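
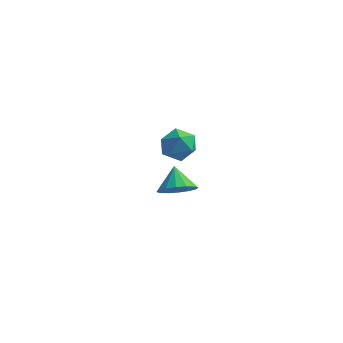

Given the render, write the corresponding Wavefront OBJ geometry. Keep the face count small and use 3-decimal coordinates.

v -0.674 0.207 2.451
v -0.223 0.214 3.173
v 0.243 -0.654 1.887
v 0.694 -0.647 2.609
v -0.069 -1.024 2.587
v -0.636 -0.492 2.936
v 0.656 0.052 2.124
v 0.089 0.584 2.473
v 0.599 0.118 2.971
v 0.151 -0.547 3.258
v -0.131 0.107 1.802
v -0.579 -0.558 2.089
v -0.888 2.993 -3.068
v -0.025 3.259 -2.949
v -1.272 3.867 -2.232
v -0.187 3.525 -3.302
v -0.537 3.649 -3.593
v -0.981 3.597 -3.743
v -1.399 3.383 -3.712
v -1.681 3.065 -3.508
v -1.75 2.727 -3.187
v -1.588 2.461 -2.834
v -1.238 2.337 -2.544
v -0.794 2.389 -2.394
v -0.376 2.603 -2.425
v -0.094 2.921 -2.628
f 1 12 6
f 1 6 2
f 1 2 8
f 1 8 11
f 1 11 12
f 2 6 10
f 6 12 5
f 12 11 3
f 11 8 7
f 8 2 9
f 4 10 5
f 4 5 3
f 4 3 7
f 4 7 9
f 4 9 10
f 5 10 6
f 3 5 12
f 7 3 11
f 9 7 8
f 10 9 2
f 14 13 16
f 14 16 15
f 16 13 17
f 16 17 15
f 17 13 18
f 17 18 15
f 18 13 19
f 18 19 15
f 19 13 20
f 19 20 15
f 20 13 21
f 20 21 15
f 21 13 22
f 21 22 15
f 22 13 23
f 22 23 15
f 23 13 24
f 23 24 15
f 24 13 25
f 24 25 15
f 25 13 26
f 25 26 15
f 26 13 14
f 26 14 15



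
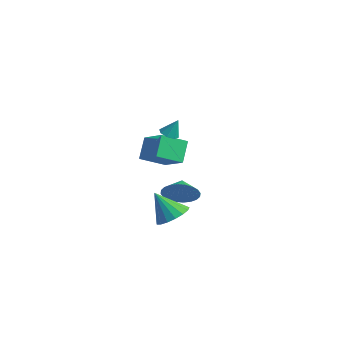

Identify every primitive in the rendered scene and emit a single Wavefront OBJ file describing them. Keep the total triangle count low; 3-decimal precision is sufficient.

v 0.33 -2.469 -2.569
v 1.185 -2.498 -2.05
v -0.57 -2.951 -1.111
v 1.033 -2.048 -1.995
v 0.72 -1.694 -2.072
v 0.318 -1.517 -2.262
v -0.082 -1.559 -2.523
v -0.387 -1.809 -2.794
v -0.527 -2.21 -3.013
v -0.472 -2.671 -3.131
v -0.232 -3.085 -3.12
v 0.136 -3.358 -2.983
v 0.549 -3.428 -2.751
v 0.912 -3.277 -2.477
v 1.141 -2.942 -2.224
v -2.943 0.703 -3.597
v -2.213 0.941 -2.837
v -3.637 1.377 -3.143
v -2.124 1.231 -3.13
v -2.16 1.44 -3.494
v -2.314 1.537 -3.874
v -2.565 1.507 -4.212
v -2.872 1.354 -4.456
v -3.191 1.103 -4.57
v -3.471 0.79 -4.535
v -3.672 0.464 -4.358
v -3.761 0.175 -4.065
v -3.725 -0.034 -3.701
v -3.571 -0.131 -3.321
v -3.32 -0.101 -2.983
v -3.013 0.051 -2.739
v -2.694 0.303 -2.625
v -2.414 0.615 -2.66
v -0.207 -2.28 3.158
v 0.185 -1.974 2.924
v 0.087 -1.92 4.122
v -0.181 -1.768 2.959
v -0.562 -1.862 3.11
v -0.735 -2.201 3.29
v -0.599 -2.586 3.392
v -0.234 -2.792 3.358
v 0.147 -2.698 3.206
v 0.321 -2.359 3.026
v -2.285 -2.23 1.974
v -0.7 -2.358 2.88
v -1.782 -0.927 1.279
v -0.197 -1.056 2.185
v -1.743 -3.004 0.915
v -0.158 -3.133 1.821
v -1.24 -1.702 0.22
v 0.345 -1.83 1.126
f 2 1 4
f 2 4 3
f 4 1 5
f 4 5 3
f 5 1 6
f 5 6 3
f 6 1 7
f 6 7 3
f 7 1 8
f 7 8 3
f 8 1 9
f 8 9 3
f 9 1 10
f 9 10 3
f 10 1 11
f 10 11 3
f 11 1 12
f 11 12 3
f 12 1 13
f 12 13 3
f 13 1 14
f 13 14 3
f 14 1 15
f 14 15 3
f 15 1 2
f 15 2 3
f 17 16 19
f 17 19 18
f 19 16 20
f 19 20 18
f 20 16 21
f 20 21 18
f 21 16 22
f 21 22 18
f 22 16 23
f 22 23 18
f 23 16 24
f 23 24 18
f 24 16 25
f 24 25 18
f 25 16 26
f 25 26 18
f 26 16 27
f 26 27 18
f 27 16 28
f 27 28 18
f 28 16 29
f 28 29 18
f 29 16 30
f 29 30 18
f 30 16 31
f 30 31 18
f 31 16 32
f 31 32 18
f 32 16 33
f 32 33 18
f 33 16 17
f 33 17 18
f 35 34 37
f 35 37 36
f 37 34 38
f 37 38 36
f 38 34 39
f 38 39 36
f 39 34 40
f 39 40 36
f 40 34 41
f 40 41 36
f 41 34 42
f 41 42 36
f 42 34 43
f 42 43 36
f 43 34 35
f 43 35 36
f 45 47 44
f 48 45 44
f 44 47 46
f 46 48 44
f 45 51 47
f 49 45 48
f 49 51 45
f 47 51 46
f 50 48 46
f 46 51 50
f 50 49 48
f 51 49 50



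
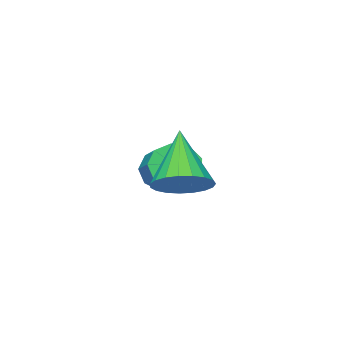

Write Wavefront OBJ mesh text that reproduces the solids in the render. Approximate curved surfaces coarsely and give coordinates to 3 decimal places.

v -2.633 -2.962 -2.391
v -2.297 -2.795 -3.006
v -1.791 -1.891 -2.484
v -2.127 -2.058 -1.869
v -2.732 -2.564 -2.983
v -2.226 -1.661 -2.461
v -3.12 -2.52 -2.684
v -2.614 -1.616 -2.161
v -3.281 -2.682 -2.247
v -2.775 -1.779 -1.725
v -3.138 -2.976 -1.878
v -2.632 -2.072 -1.356
v -2.759 -3.262 -1.749
v -2.253 -2.359 -1.227
v -2.321 -3.409 -1.92
v -1.815 -2.505 -1.398
v -2.029 -3.346 -2.312
v -1.523 -2.442 -1.79
v -2.02 -3.103 -2.741
v -1.514 -2.2 -2.219
v -0.418 0.019 -1.546
v 0.055 0.388 -1.047
v -1.162 -0.879 -0.174
v -0.201 0.586 -1.056
v -0.495 0.687 -1.15
v -0.776 0.672 -1.312
v -0.994 0.544 -1.514
v -1.113 0.325 -1.722
v -1.112 0.054 -1.9
v -0.991 -0.224 -2.016
v -0.771 -0.46 -2.05
v -0.49 -0.612 -1.998
v -0.196 -0.656 -1.867
v 0.059 -0.583 -1.681
v 0.232 -0.406 -1.471
v 0.292 -0.155 -1.274
v 0.23 0.126 -1.124
f 2 1 5
f 2 5 3
f 3 5 6
f 3 6 4
f 5 1 7
f 5 7 6
f 6 7 8
f 6 8 4
f 7 1 9
f 7 9 8
f 8 9 10
f 8 10 4
f 9 1 11
f 9 11 10
f 10 11 12
f 10 12 4
f 11 1 13
f 11 13 12
f 12 13 14
f 12 14 4
f 13 1 15
f 13 15 14
f 14 15 16
f 14 16 4
f 15 1 17
f 15 17 16
f 16 17 18
f 16 18 4
f 17 1 19
f 17 19 18
f 18 19 20
f 18 20 4
f 19 1 2
f 19 2 20
f 20 2 3
f 20 3 4
f 22 21 24
f 22 24 23
f 24 21 25
f 24 25 23
f 25 21 26
f 25 26 23
f 26 21 27
f 26 27 23
f 27 21 28
f 27 28 23
f 28 21 29
f 28 29 23
f 29 21 30
f 29 30 23
f 30 21 31
f 30 31 23
f 31 21 32
f 31 32 23
f 32 21 33
f 32 33 23
f 33 21 34
f 33 34 23
f 34 21 35
f 34 35 23
f 35 21 36
f 35 36 23
f 36 21 37
f 36 37 23
f 37 21 22
f 37 22 23



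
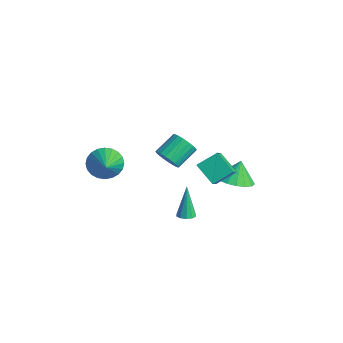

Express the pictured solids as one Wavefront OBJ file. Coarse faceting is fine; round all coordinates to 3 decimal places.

v -2.528 -3.576 1.344
v -1.954 -3.426 0.527
v -0.812 -4.304 2.416
v -1.921 -3.078 0.709
v -1.98 -2.806 0.988
v -2.122 -2.652 1.322
v -2.326 -2.638 1.658
v -2.561 -2.767 1.947
v -2.791 -3.019 2.144
v -2.981 -3.356 2.22
v -3.102 -3.726 2.162
v -3.136 -4.074 1.979
v -3.077 -4.346 1.7
v -2.934 -4.501 1.367
v -2.73 -4.515 1.03
v -2.495 -4.386 0.741
v -2.265 -4.134 0.544
v -2.075 -3.797 0.469
v 1.911 -1.076 -0.613
v 2.41 -0.978 -0.504
v 1.449 -0.804 1.273
v 2.269 -0.699 -0.579
v 1.99 -0.564 -0.667
v 1.682 -0.625 -0.734
v 1.461 -0.857 -0.754
v 1.412 -1.173 -0.721
v 1.554 -1.452 -0.646
v 1.832 -1.587 -0.559
v 2.14 -1.526 -0.492
v 2.361 -1.294 -0.471
v -3.696 0.651 -0.598
v -2.935 0.925 -0.732
v -3.243 2.182 0.083
v -4.004 1.909 0.218
v -3.122 1.062 -1.014
v -3.429 2.319 -0.199
v -3.422 1.118 -1.214
v -3.73 2.375 -0.398
v -3.777 1.081 -1.291
v -4.084 2.339 -0.476
v -4.116 0.959 -1.231
v -4.423 2.217 -0.416
v -4.371 0.777 -1.046
v -4.679 2.034 -0.23
v -4.493 0.569 -0.772
v -4.801 1.827 0.044
v -4.457 0.378 -0.463
v -4.765 1.635 0.352
v -4.271 0.241 -0.181
v -4.578 1.498 0.634
v -3.97 0.185 0.018
v -4.278 1.442 0.834
v -3.616 0.221 0.096
v -3.923 1.479 0.911
v -3.277 0.343 0.036
v -3.584 1.601 0.851
v -3.021 0.526 -0.15
v -3.329 1.783 0.666
v -2.899 0.733 -0.424
v -3.207 1.991 0.392
v 1.159 -0.102 2.525
v 1.371 0.982 3.247
v 0.483 0.474 1.859
v 0.695 1.558 2.581
v 2.285 0.242 1.679
v 2.497 1.326 2.401
v 1.609 0.818 1.013
v 1.821 1.902 1.735
v -0.841 3.309 -1.276
v 0.224 3.331 -1.101
v -1.059 3.771 -0.004
v 0.12 3.801 -1.29
v -0.205 4.158 -1.476
v -0.675 4.32 -1.615
v -1.184 4.251 -1.677
v -1.614 3.966 -1.647
v -1.867 3.53 -1.532
v -1.885 3.044 -1.358
v -1.664 2.618 -1.165
v -1.255 2.35 -0.997
v -0.751 2.302 -0.894
v -0.267 2.485 -0.877
v 0.085 2.856 -0.952
f 2 1 4
f 2 4 3
f 4 1 5
f 4 5 3
f 5 1 6
f 5 6 3
f 6 1 7
f 6 7 3
f 7 1 8
f 7 8 3
f 8 1 9
f 8 9 3
f 9 1 10
f 9 10 3
f 10 1 11
f 10 11 3
f 11 1 12
f 11 12 3
f 12 1 13
f 12 13 3
f 13 1 14
f 13 14 3
f 14 1 15
f 14 15 3
f 15 1 16
f 15 16 3
f 16 1 17
f 16 17 3
f 17 1 18
f 17 18 3
f 18 1 2
f 18 2 3
f 20 19 22
f 20 22 21
f 22 19 23
f 22 23 21
f 23 19 24
f 23 24 21
f 24 19 25
f 24 25 21
f 25 19 26
f 25 26 21
f 26 19 27
f 26 27 21
f 27 19 28
f 27 28 21
f 28 19 29
f 28 29 21
f 29 19 30
f 29 30 21
f 30 19 20
f 30 20 21
f 32 31 35
f 32 35 33
f 33 35 36
f 33 36 34
f 35 31 37
f 35 37 36
f 36 37 38
f 36 38 34
f 37 31 39
f 37 39 38
f 38 39 40
f 38 40 34
f 39 31 41
f 39 41 40
f 40 41 42
f 40 42 34
f 41 31 43
f 41 43 42
f 42 43 44
f 42 44 34
f 43 31 45
f 43 45 44
f 44 45 46
f 44 46 34
f 45 31 47
f 45 47 46
f 46 47 48
f 46 48 34
f 47 31 49
f 47 49 48
f 48 49 50
f 48 50 34
f 49 31 51
f 49 51 50
f 50 51 52
f 50 52 34
f 51 31 53
f 51 53 52
f 52 53 54
f 52 54 34
f 53 31 55
f 53 55 54
f 54 55 56
f 54 56 34
f 55 31 57
f 55 57 56
f 56 57 58
f 56 58 34
f 57 31 59
f 57 59 58
f 58 59 60
f 58 60 34
f 59 31 32
f 59 32 60
f 60 32 33
f 60 33 34
f 62 64 61
f 65 62 61
f 61 64 63
f 63 65 61
f 62 68 64
f 66 62 65
f 66 68 62
f 64 68 63
f 67 65 63
f 63 68 67
f 67 66 65
f 68 66 67
f 70 69 72
f 70 72 71
f 72 69 73
f 72 73 71
f 73 69 74
f 73 74 71
f 74 69 75
f 74 75 71
f 75 69 76
f 75 76 71
f 76 69 77
f 76 77 71
f 77 69 78
f 77 78 71
f 78 69 79
f 78 79 71
f 79 69 80
f 79 80 71
f 80 69 81
f 80 81 71
f 81 69 82
f 81 82 71
f 82 69 83
f 82 83 71
f 83 69 70
f 83 70 71



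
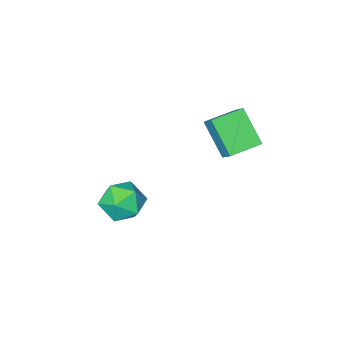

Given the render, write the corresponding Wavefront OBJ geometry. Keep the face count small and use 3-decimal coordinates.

v 1.991 -0.343 -2.656
v 2.582 -0.711 -2.223
v 1.518 -1.529 -3.017
v 2.109 -1.897 -2.584
v 1.51 -1.492 -2.198
v 1.802 -0.759 -1.975
v 2.298 -1.481 -3.265
v 2.59 -0.748 -3.042
v 2.772 -1.414 -2.599
v 2.285 -1.42 -1.939
v 1.815 -0.82 -3.301
v 1.328 -0.826 -2.641
v -1.236 0.173 1.194
v -1.088 0.775 1.79
v -1.246 1.152 0.208
v -1.098 1.754 0.804
v -0.162 0.046 1.056
v -0.014 0.648 1.652
v -0.172 1.025 0.07
v -0.024 1.627 0.666
f 1 12 6
f 1 6 2
f 1 2 8
f 1 8 11
f 1 11 12
f 2 6 10
f 6 12 5
f 12 11 3
f 11 8 7
f 8 2 9
f 4 10 5
f 4 5 3
f 4 3 7
f 4 7 9
f 4 9 10
f 5 10 6
f 3 5 12
f 7 3 11
f 9 7 8
f 10 9 2
f 14 16 13
f 17 14 13
f 13 16 15
f 15 17 13
f 14 20 16
f 18 14 17
f 18 20 14
f 16 20 15
f 19 17 15
f 15 20 19
f 19 18 17
f 20 18 19



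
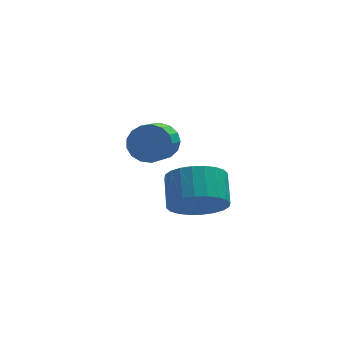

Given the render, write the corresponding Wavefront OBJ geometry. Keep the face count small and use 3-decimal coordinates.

v -1.416 -0.342 -1.444
v -0.902 -0.86 -0.746
v -0.729 0.184 -0.098
v -1.244 0.702 -0.796
v -0.613 -0.755 -0.992
v -0.44 0.289 -0.345
v -0.446 -0.587 -1.307
v -0.273 0.456 -0.66
v -0.427 -0.382 -1.643
v -0.254 0.662 -0.996
v -0.559 -0.171 -1.949
v -0.386 0.873 -1.301
v -0.821 0.015 -2.177
v -0.648 1.058 -1.53
v -1.174 0.146 -2.294
v -1.001 1.189 -1.647
v -1.563 0.202 -2.282
v -1.391 1.246 -1.635
v -1.931 0.176 -2.142
v -1.758 1.22 -1.494
v -2.22 0.071 -1.895
v -2.047 1.115 -1.248
v -2.387 -0.096 -1.58
v -2.214 0.947 -0.933
v -2.406 -0.302 -1.244
v -2.233 0.742 -0.597
v -2.274 -0.513 -0.939
v -2.101 0.531 -0.291
v -2.012 -0.698 -0.71
v -1.839 0.345 -0.063
v -1.659 -0.829 -0.593
v -1.486 0.214 0.054
v -1.269 -0.886 -0.605
v -1.097 0.158 0.042
v -1.743 4.058 -1.408
v -1.03 3.776 -1.336
v -1.584 2.58 -0.521
v -2.297 2.862 -0.592
v -1.068 3.995 -1.042
v -1.622 2.799 -0.226
v -1.261 4.228 -0.832
v -1.815 3.032 -0.016
v -1.565 4.422 -0.753
v -2.119 3.226 0.063
v -1.909 4.533 -0.825
v -2.463 3.337 -0.009
v -2.215 4.535 -1.03
v -2.769 3.338 -0.214
v -2.413 4.427 -1.321
v -2.967 3.231 -0.506
v -2.458 4.235 -1.633
v -3.012 3.039 -0.817
v -2.338 4.003 -1.893
v -2.892 2.807 -1.077
v -2.083 3.783 -2.042
v -2.637 2.587 -1.226
v -1.749 3.626 -2.045
v -2.303 2.43 -1.23
v -1.414 3.568 -1.903
v -1.968 2.372 -1.087
v -1.155 3.622 -1.647
v -1.709 2.426 -0.831
f 2 1 5
f 2 5 3
f 3 5 6
f 3 6 4
f 5 1 7
f 5 7 6
f 6 7 8
f 6 8 4
f 7 1 9
f 7 9 8
f 8 9 10
f 8 10 4
f 9 1 11
f 9 11 10
f 10 11 12
f 10 12 4
f 11 1 13
f 11 13 12
f 12 13 14
f 12 14 4
f 13 1 15
f 13 15 14
f 14 15 16
f 14 16 4
f 15 1 17
f 15 17 16
f 16 17 18
f 16 18 4
f 17 1 19
f 17 19 18
f 18 19 20
f 18 20 4
f 19 1 21
f 19 21 20
f 20 21 22
f 20 22 4
f 21 1 23
f 21 23 22
f 22 23 24
f 22 24 4
f 23 1 25
f 23 25 24
f 24 25 26
f 24 26 4
f 25 1 27
f 25 27 26
f 26 27 28
f 26 28 4
f 27 1 29
f 27 29 28
f 28 29 30
f 28 30 4
f 29 1 31
f 29 31 30
f 30 31 32
f 30 32 4
f 31 1 33
f 31 33 32
f 32 33 34
f 32 34 4
f 33 1 2
f 33 2 34
f 34 2 3
f 34 3 4
f 36 35 39
f 36 39 37
f 37 39 40
f 37 40 38
f 39 35 41
f 39 41 40
f 40 41 42
f 40 42 38
f 41 35 43
f 41 43 42
f 42 43 44
f 42 44 38
f 43 35 45
f 43 45 44
f 44 45 46
f 44 46 38
f 45 35 47
f 45 47 46
f 46 47 48
f 46 48 38
f 47 35 49
f 47 49 48
f 48 49 50
f 48 50 38
f 49 35 51
f 49 51 50
f 50 51 52
f 50 52 38
f 51 35 53
f 51 53 52
f 52 53 54
f 52 54 38
f 53 35 55
f 53 55 54
f 54 55 56
f 54 56 38
f 55 35 57
f 55 57 56
f 56 57 58
f 56 58 38
f 57 35 59
f 57 59 58
f 58 59 60
f 58 60 38
f 59 35 61
f 59 61 60
f 60 61 62
f 60 62 38
f 61 35 36
f 61 36 62
f 62 36 37
f 62 37 38



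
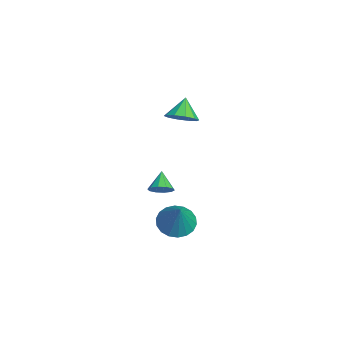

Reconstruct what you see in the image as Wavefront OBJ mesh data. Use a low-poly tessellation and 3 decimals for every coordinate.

v 3.352 -0.931 0.128
v 4.129 -1.426 -0.376
v 4.508 -0.909 1.892
v 4.229 -0.975 -0.447
v 4.156 -0.516 -0.405
v 3.923 -0.138 -0.257
v 3.577 0.082 -0.033
v 3.187 0.102 0.223
v 2.829 -0.083 0.46
v 2.574 -0.436 0.631
v 2.474 -0.887 0.702
v 2.548 -1.346 0.66
v 2.78 -1.724 0.512
v 3.126 -1.944 0.288
v 3.517 -1.963 0.032
v 3.875 -1.779 -0.205
v 1.73 -1.491 1.46
v 2.127 -1.702 1.996
v 0.79 -1.329 2.22
v 2.171 -1.273 1.958
v 2.046 -0.928 1.729
v 1.8 -0.798 1.398
v 1.528 -0.933 1.09
v 1.333 -1.281 0.923
v 1.289 -1.71 0.962
v 1.414 -2.055 1.19
v 1.66 -2.185 1.522
v 1.932 -2.05 1.83
v -3.356 0.292 3.43
v -2.704 0.913 3.763
v -4.224 0.648 4.47
v -3.049 1.201 3.376
v -3.512 1.141 3.01
v -3.916 0.758 2.804
v -4.105 0.197 2.838
v -4.009 -0.328 3.097
v -3.663 -0.616 3.484
v -3.2 -0.556 3.85
v -2.797 -0.173 4.056
v -2.607 0.388 4.023
f 2 1 4
f 2 4 3
f 4 1 5
f 4 5 3
f 5 1 6
f 5 6 3
f 6 1 7
f 6 7 3
f 7 1 8
f 7 8 3
f 8 1 9
f 8 9 3
f 9 1 10
f 9 10 3
f 10 1 11
f 10 11 3
f 11 1 12
f 11 12 3
f 12 1 13
f 12 13 3
f 13 1 14
f 13 14 3
f 14 1 15
f 14 15 3
f 15 1 16
f 15 16 3
f 16 1 2
f 16 2 3
f 18 17 20
f 18 20 19
f 20 17 21
f 20 21 19
f 21 17 22
f 21 22 19
f 22 17 23
f 22 23 19
f 23 17 24
f 23 24 19
f 24 17 25
f 24 25 19
f 25 17 26
f 25 26 19
f 26 17 27
f 26 27 19
f 27 17 28
f 27 28 19
f 28 17 18
f 28 18 19
f 30 29 32
f 30 32 31
f 32 29 33
f 32 33 31
f 33 29 34
f 33 34 31
f 34 29 35
f 34 35 31
f 35 29 36
f 35 36 31
f 36 29 37
f 36 37 31
f 37 29 38
f 37 38 31
f 38 29 39
f 38 39 31
f 39 29 40
f 39 40 31
f 40 29 30
f 40 30 31



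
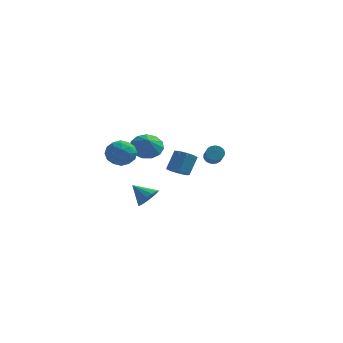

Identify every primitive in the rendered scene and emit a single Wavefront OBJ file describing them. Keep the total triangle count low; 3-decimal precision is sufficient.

v -2.519 -1.873 1.233
v -1.663 -1.929 0.833
v -2.137 -2.991 2.207
v -1.281 -3.047 1.807
v -1.517 -2.284 2.315
v -1.753 -1.593 1.713
v -2.047 -3.327 1.327
v -2.283 -2.636 0.725
v -1.371 -2.827 0.891
v -1.044 -2.183 1.502
v -2.756 -2.737 1.538
v -2.429 -2.093 2.149
v -2.125 -1.803 0.947
v -1.675 -3.117 2.093
v -1.814 -2.669 2.391
v -1.311 -2.702 2.156
v -2.178 -1.606 1.465
v -1.675 -1.638 1.23
v -1.589 -1.847 2.101
v -2.125 -3.282 1.81
v -1.622 -3.314 1.575
v -2.489 -2.218 0.884
v -1.986 -2.251 0.649
v -2.211 -3.073 0.939
v -1.45 -2.364 0.747
v -1.225 -3.021 1.319
v -1.675 -3.185 1.037
v -1.814 -2.779 0.683
v -1.258 -1.985 1.106
v -1.033 -2.642 1.678
v -1.172 -2.194 1.977
v -1.311 -1.788 1.623
v -1.086 -2.513 1.14
v -2.767 -2.278 1.362
v -2.542 -2.935 1.934
v -2.489 -3.132 1.417
v -2.628 -2.726 1.063
v -2.575 -1.899 1.721
v -2.35 -2.556 2.293
v -1.986 -2.141 2.357
v -2.125 -1.735 2.003
v -2.714 -2.407 1.9
v -1.923 3.964 -0.592
v -1.473 3.334 -1.256
v -1.697 3.256 0.232
v -1.063 3.687 -1.065
v -0.925 4.129 -0.724
v -1.104 4.518 -0.341
v -1.544 4.731 -0.038
v -2.103 4.701 0.089
v -2.606 4.436 0
v -2.891 4.022 -0.277
v -2.87 3.589 -0.655
v -2.547 3.275 -1.012
v -2.027 3.18 -1.237
v 3.464 -3.546 2.174
v 3.818 -3.244 2.406
v 4.111 -4.093 3.059
v 3.756 -4.394 2.826
v 3.629 -3.21 2.535
v 3.921 -4.059 3.188
v 3.407 -3.243 2.593
v 3.7 -4.092 3.245
v 3.196 -3.335 2.567
v 3.489 -4.184 3.22
v 3.038 -3.47 2.463
v 3.331 -4.318 3.116
v 2.965 -3.619 2.302
v 3.258 -4.467 2.955
v 2.99 -3.754 2.116
v 3.283 -4.602 2.769
v 3.109 -3.847 1.941
v 3.402 -4.696 2.594
v 3.299 -3.881 1.812
v 3.591 -4.73 2.465
v 3.52 -3.848 1.755
v 3.813 -4.697 2.407
v 3.731 -3.756 1.78
v 4.024 -4.605 2.433
v 3.889 -3.622 1.884
v 4.182 -4.47 2.537
v 3.962 -3.473 2.045
v 4.255 -4.321 2.698
v 3.937 -3.338 2.231
v 4.23 -4.186 2.884
v -1.076 0.688 -3.326
v -0.656 1.322 -3.047
v -2.104 1.012 -2.514
v -0.869 1.47 -3.376
v -1.138 1.408 -3.692
v -1.39 1.154 -3.91
v -1.558 0.774 -3.971
v -1.596 0.372 -3.86
v -1.495 0.054 -3.605
v -1.282 -0.093 -3.276
v -1.013 -0.032 -2.96
v -0.761 0.223 -2.743
v -0.593 0.602 -2.681
v -0.555 1.005 -2.792
v 0.887 -0.539 -0.5
v 1.342 -0.169 -0.882
v 1.648 0.589 0.218
v 1.193 0.219 0.6
v 0.909 0.034 -0.901
v 1.215 0.792 0.199
v 0.465 -0.031 -0.732
v 0.772 0.727 0.367
v 0.219 -0.334 -0.455
v 0.525 0.424 0.644
v 0.285 -0.733 -0.199
v 0.592 0.025 0.901
v 0.633 -1.041 -0.083
v 0.939 -0.283 1.016
v 1.1 -1.114 -0.163
v 1.406 -0.357 0.937
v 1.467 -0.918 -0.4
v 1.773 -0.161 0.7
v 1.562 -0.545 -0.684
v 1.869 0.213 0.416
f 1 38 17
f 38 12 41
f 17 41 6
f 38 41 17
f 1 17 13
f 17 6 18
f 13 18 2
f 17 18 13
f 1 13 22
f 13 2 23
f 22 23 8
f 13 23 22
f 1 22 34
f 22 8 37
f 34 37 11
f 22 37 34
f 1 34 38
f 34 11 42
f 38 42 12
f 34 42 38
f 2 18 29
f 18 6 32
f 29 32 10
f 18 32 29
f 6 41 19
f 41 12 40
f 19 40 5
f 41 40 19
f 12 42 39
f 42 11 35
f 39 35 3
f 42 35 39
f 11 37 36
f 37 8 24
f 36 24 7
f 37 24 36
f 8 23 28
f 23 2 25
f 28 25 9
f 23 25 28
f 4 30 16
f 30 10 31
f 16 31 5
f 30 31 16
f 4 16 14
f 16 5 15
f 14 15 3
f 16 15 14
f 4 14 21
f 14 3 20
f 21 20 7
f 14 20 21
f 4 21 26
f 21 7 27
f 26 27 9
f 21 27 26
f 4 26 30
f 26 9 33
f 30 33 10
f 26 33 30
f 5 31 19
f 31 10 32
f 19 32 6
f 31 32 19
f 3 15 39
f 15 5 40
f 39 40 12
f 15 40 39
f 7 20 36
f 20 3 35
f 36 35 11
f 20 35 36
f 9 27 28
f 27 7 24
f 28 24 8
f 27 24 28
f 10 33 29
f 33 9 25
f 29 25 2
f 33 25 29
f 44 43 46
f 44 46 45
f 46 43 47
f 46 47 45
f 47 43 48
f 47 48 45
f 48 43 49
f 48 49 45
f 49 43 50
f 49 50 45
f 50 43 51
f 50 51 45
f 51 43 52
f 51 52 45
f 52 43 53
f 52 53 45
f 53 43 54
f 53 54 45
f 54 43 55
f 54 55 45
f 55 43 44
f 55 44 45
f 57 56 60
f 57 60 58
f 58 60 61
f 58 61 59
f 60 56 62
f 60 62 61
f 61 62 63
f 61 63 59
f 62 56 64
f 62 64 63
f 63 64 65
f 63 65 59
f 64 56 66
f 64 66 65
f 65 66 67
f 65 67 59
f 66 56 68
f 66 68 67
f 67 68 69
f 67 69 59
f 68 56 70
f 68 70 69
f 69 70 71
f 69 71 59
f 70 56 72
f 70 72 71
f 71 72 73
f 71 73 59
f 72 56 74
f 72 74 73
f 73 74 75
f 73 75 59
f 74 56 76
f 74 76 75
f 75 76 77
f 75 77 59
f 76 56 78
f 76 78 77
f 77 78 79
f 77 79 59
f 78 56 80
f 78 80 79
f 79 80 81
f 79 81 59
f 80 56 82
f 80 82 81
f 81 82 83
f 81 83 59
f 82 56 84
f 82 84 83
f 83 84 85
f 83 85 59
f 84 56 57
f 84 57 85
f 85 57 58
f 85 58 59
f 87 86 89
f 87 89 88
f 89 86 90
f 89 90 88
f 90 86 91
f 90 91 88
f 91 86 92
f 91 92 88
f 92 86 93
f 92 93 88
f 93 86 94
f 93 94 88
f 94 86 95
f 94 95 88
f 95 86 96
f 95 96 88
f 96 86 97
f 96 97 88
f 97 86 98
f 97 98 88
f 98 86 99
f 98 99 88
f 99 86 87
f 99 87 88
f 101 100 104
f 101 104 102
f 102 104 105
f 102 105 103
f 104 100 106
f 104 106 105
f 105 106 107
f 105 107 103
f 106 100 108
f 106 108 107
f 107 108 109
f 107 109 103
f 108 100 110
f 108 110 109
f 109 110 111
f 109 111 103
f 110 100 112
f 110 112 111
f 111 112 113
f 111 113 103
f 112 100 114
f 112 114 113
f 113 114 115
f 113 115 103
f 114 100 116
f 114 116 115
f 115 116 117
f 115 117 103
f 116 100 118
f 116 118 117
f 117 118 119
f 117 119 103
f 118 100 101
f 118 101 119
f 119 101 102
f 119 102 103



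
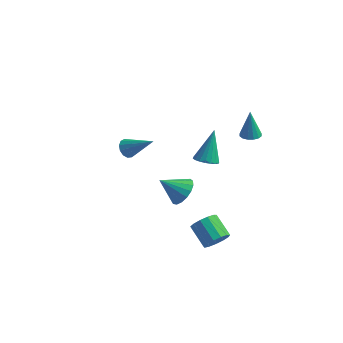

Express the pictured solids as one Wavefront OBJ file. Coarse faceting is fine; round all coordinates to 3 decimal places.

v 2.29 -2.801 2.748
v 3.023 -3.036 2.874
v 2.31 -1.719 4.652
v 3.066 -2.737 2.703
v 2.955 -2.45 2.542
v 2.713 -2.233 2.421
v 2.387 -2.128 2.365
v 2.041 -2.157 2.385
v 1.745 -2.313 2.477
v 1.557 -2.566 2.622
v 1.514 -2.865 2.793
v 1.625 -3.152 2.954
v 1.867 -3.369 3.075
v 2.194 -3.473 3.131
v 2.539 -3.445 3.111
v 2.835 -3.289 3.019
v 3.411 -3.661 -3.601
v 3.783 -3.912 -2.844
v 2.602 -3.189 -2.023
v 2.229 -2.939 -2.779
v 3.977 -3.469 -2.955
v 2.796 -2.747 -2.134
v 3.991 -3.087 -3.271
v 2.809 -2.365 -2.45
v 3.82 -2.888 -3.692
v 2.639 -2.165 -2.871
v 3.52 -2.934 -4.084
v 2.339 -2.211 -3.262
v 3.185 -3.211 -4.322
v 2.003 -2.488 -3.501
v 2.921 -3.631 -4.331
v 1.74 -2.908 -3.51
v 2.813 -4.06 -4.109
v 1.632 -3.338 -3.287
v 2.895 -4.363 -3.725
v 1.714 -3.641 -2.903
v 3.14 -4.443 -3.301
v 1.959 -3.721 -2.48
v 3.472 -4.275 -2.973
v 2.29 -3.553 -2.152
v -4.492 0.658 -1.25
v -4.088 0.472 -1.804
v -2.728 0.682 0.03
v -4.097 0.872 -1.799
v -4.231 1.204 -1.621
v -4.448 1.362 -1.324
v -4.679 1.297 -1.004
v -4.851 1.029 -0.763
v -4.909 0.643 -0.675
v -4.834 0.261 -0.771
v -4.651 0.006 -1.018
v -4.418 -0.043 -1.339
v -4.208 0.131 -1.632
v 3.08 1.897 1.775
v 3.697 1.649 1.857
v 2.92 2.123 3.665
v 3.742 1.991 1.82
v 3.61 2.307 1.771
v 3.335 2.514 1.723
v 2.993 2.555 1.689
v 2.673 2.42 1.678
v 2.463 2.144 1.693
v 2.418 1.803 1.73
v 2.551 1.486 1.78
v 2.825 1.279 1.828
v 3.168 1.238 1.862
v 3.487 1.373 1.873
v -0.95 1.035 -4.446
v -0.292 0.268 -4.128
v -2.21 0.425 -3.314
v -0.193 0.651 -3.811
v -0.268 1.123 -3.639
v -0.499 1.575 -3.653
v -0.833 1.903 -3.848
v -1.194 2.032 -4.18
v -1.5 1.933 -4.573
v -1.679 1.628 -4.937
v -1.691 1.188 -5.188
v -1.534 0.712 -5.27
v -1.243 0.311 -5.162
v -0.885 0.075 -4.891
v -0.542 0.06 -4.517
f 2 1 4
f 2 4 3
f 4 1 5
f 4 5 3
f 5 1 6
f 5 6 3
f 6 1 7
f 6 7 3
f 7 1 8
f 7 8 3
f 8 1 9
f 8 9 3
f 9 1 10
f 9 10 3
f 10 1 11
f 10 11 3
f 11 1 12
f 11 12 3
f 12 1 13
f 12 13 3
f 13 1 14
f 13 14 3
f 14 1 15
f 14 15 3
f 15 1 16
f 15 16 3
f 16 1 2
f 16 2 3
f 18 17 21
f 18 21 19
f 19 21 22
f 19 22 20
f 21 17 23
f 21 23 22
f 22 23 24
f 22 24 20
f 23 17 25
f 23 25 24
f 24 25 26
f 24 26 20
f 25 17 27
f 25 27 26
f 26 27 28
f 26 28 20
f 27 17 29
f 27 29 28
f 28 29 30
f 28 30 20
f 29 17 31
f 29 31 30
f 30 31 32
f 30 32 20
f 31 17 33
f 31 33 32
f 32 33 34
f 32 34 20
f 33 17 35
f 33 35 34
f 34 35 36
f 34 36 20
f 35 17 37
f 35 37 36
f 36 37 38
f 36 38 20
f 37 17 39
f 37 39 38
f 38 39 40
f 38 40 20
f 39 17 18
f 39 18 40
f 40 18 19
f 40 19 20
f 42 41 44
f 42 44 43
f 44 41 45
f 44 45 43
f 45 41 46
f 45 46 43
f 46 41 47
f 46 47 43
f 47 41 48
f 47 48 43
f 48 41 49
f 48 49 43
f 49 41 50
f 49 50 43
f 50 41 51
f 50 51 43
f 51 41 52
f 51 52 43
f 52 41 53
f 52 53 43
f 53 41 42
f 53 42 43
f 55 54 57
f 55 57 56
f 57 54 58
f 57 58 56
f 58 54 59
f 58 59 56
f 59 54 60
f 59 60 56
f 60 54 61
f 60 61 56
f 61 54 62
f 61 62 56
f 62 54 63
f 62 63 56
f 63 54 64
f 63 64 56
f 64 54 65
f 64 65 56
f 65 54 66
f 65 66 56
f 66 54 67
f 66 67 56
f 67 54 55
f 67 55 56
f 69 68 71
f 69 71 70
f 71 68 72
f 71 72 70
f 72 68 73
f 72 73 70
f 73 68 74
f 73 74 70
f 74 68 75
f 74 75 70
f 75 68 76
f 75 76 70
f 76 68 77
f 76 77 70
f 77 68 78
f 77 78 70
f 78 68 79
f 78 79 70
f 79 68 80
f 79 80 70
f 80 68 81
f 80 81 70
f 81 68 82
f 81 82 70
f 82 68 69
f 82 69 70



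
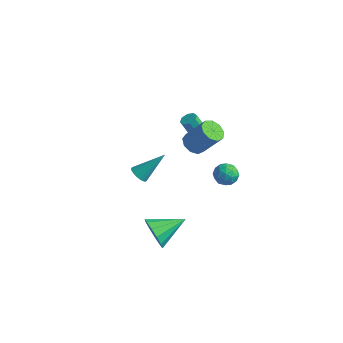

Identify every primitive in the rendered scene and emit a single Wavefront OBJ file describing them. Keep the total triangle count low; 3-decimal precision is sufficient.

v 1.277 -4.206 -0.959
v 1.811 -4.2 -1.828
v 2.163 -2.574 -0.401
v 1.33 -3.903 -1.931
v 0.832 -3.703 -1.726
v 0.475 -3.662 -1.278
v 0.373 -3.794 -0.728
v 0.557 -4.057 -0.252
v 0.97 -4.368 0
v 1.48 -4.627 -0.052
v 1.926 -4.753 -0.393
v 2.165 -4.705 -0.913
v 2.123 -4.499 -1.448
v 1 3.187 -1.975
v 1.413 2.547 -1.815
v 0.327 3.013 -0.925
v 0.74 2.373 -0.765
v 1.076 3.074 -0.723
v 1.492 3.181 -1.372
v 0.248 2.379 -1.368
v 0.664 2.486 -2.017
v 0.949 2.048 -1.441
v 1.46 2.477 -1.042
v 0.28 3.083 -1.698
v 0.791 3.512 -1.299
v 1.265 2.882 -1.987
v 0.475 2.678 -0.753
v 0.672 3.09 -0.728
v 0.915 2.714 -0.634
v 1.312 3.255 -1.727
v 1.555 2.879 -1.633
v 1.357 3.189 -0.991
v 0.185 2.681 -1.107
v 0.428 2.305 -1.013
v 0.825 2.846 -2.106
v 1.068 2.47 -2.012
v 0.383 2.371 -1.749
v 1.235 2.212 -1.673
v 0.84 2.111 -1.056
v 0.551 2.114 -1.41
v 0.795 2.177 -1.792
v 1.536 2.465 -1.439
v 1.141 2.363 -0.822
v 1.338 2.775 -0.797
v 1.582 2.838 -1.178
v 1.263 2.172 -1.219
v 0.599 3.197 -1.918
v 0.204 3.095 -1.301
v 0.158 2.722 -1.562
v 0.402 2.785 -1.943
v 0.9 3.449 -1.684
v 0.505 3.348 -1.067
v 0.945 3.383 -0.948
v 1.189 3.446 -1.33
v 0.477 3.388 -1.521
v -0.445 -3.274 2.488
v -0.074 -3.69 2.645
v 0.365 -2.066 3.772
v 0.046 -3.581 2.467
v 0.081 -3.419 2.292
v 0.025 -3.231 2.151
v -0.112 -3.051 2.068
v -0.307 -2.909 2.058
v -0.526 -2.831 2.122
v -0.73 -2.828 2.249
v -0.886 -2.903 2.418
v -0.965 -3.042 2.598
v -0.955 -3.221 2.76
v -0.856 -3.409 2.874
v -0.686 -3.574 2.922
v -0.474 -3.686 2.894
v -0.258 -3.728 2.796
v -0.341 1.369 1.769
v -0.009 1.94 1.393
v 1.014 2.321 2.874
v 0.681 1.751 3.251
v -0.432 2.113 1.64
v 0.59 2.494 3.122
v -0.813 1.938 1.948
v 0.21 2.319 3.43
v -0.973 1.497 2.172
v 0.049 1.878 3.654
v -0.837 0.996 2.208
v 0.185 1.378 3.689
v -0.47 0.67 2.038
v 0.552 1.052 3.52
v -0.042 0.671 1.743
v 0.98 1.053 3.224
v 0.246 0.999 1.46
v 1.268 1.38 2.941
v 0.259 1.5 1.322
v 1.281 1.881 2.803
v -1.884 3.89 0.015
v -1.393 3.875 0.216
v -1.906 3.555 1.445
v -2.396 3.57 1.245
v -1.561 4.244 0.242
v -2.073 3.924 1.471
v -1.917 4.405 0.135
v -2.43 4.085 1.365
v -2.254 4.265 -0.042
v -2.767 3.945 1.188
v -2.374 3.905 -0.185
v -2.887 3.585 1.044
v -2.207 3.536 -0.211
v -2.719 3.216 1.018
v -1.85 3.375 -0.105
v -2.363 3.055 1.125
v -1.513 3.515 0.072
v -2.026 3.195 1.302
f 2 1 4
f 2 4 3
f 4 1 5
f 4 5 3
f 5 1 6
f 5 6 3
f 6 1 7
f 6 7 3
f 7 1 8
f 7 8 3
f 8 1 9
f 8 9 3
f 9 1 10
f 9 10 3
f 10 1 11
f 10 11 3
f 11 1 12
f 11 12 3
f 12 1 13
f 12 13 3
f 13 1 2
f 13 2 3
f 14 51 30
f 51 25 54
f 30 54 19
f 51 54 30
f 14 30 26
f 30 19 31
f 26 31 15
f 30 31 26
f 14 26 35
f 26 15 36
f 35 36 21
f 26 36 35
f 14 35 47
f 35 21 50
f 47 50 24
f 35 50 47
f 14 47 51
f 47 24 55
f 51 55 25
f 47 55 51
f 15 31 42
f 31 19 45
f 42 45 23
f 31 45 42
f 19 54 32
f 54 25 53
f 32 53 18
f 54 53 32
f 25 55 52
f 55 24 48
f 52 48 16
f 55 48 52
f 24 50 49
f 50 21 37
f 49 37 20
f 50 37 49
f 21 36 41
f 36 15 38
f 41 38 22
f 36 38 41
f 17 43 29
f 43 23 44
f 29 44 18
f 43 44 29
f 17 29 27
f 29 18 28
f 27 28 16
f 29 28 27
f 17 27 34
f 27 16 33
f 34 33 20
f 27 33 34
f 17 34 39
f 34 20 40
f 39 40 22
f 34 40 39
f 17 39 43
f 39 22 46
f 43 46 23
f 39 46 43
f 18 44 32
f 44 23 45
f 32 45 19
f 44 45 32
f 16 28 52
f 28 18 53
f 52 53 25
f 28 53 52
f 20 33 49
f 33 16 48
f 49 48 24
f 33 48 49
f 22 40 41
f 40 20 37
f 41 37 21
f 40 37 41
f 23 46 42
f 46 22 38
f 42 38 15
f 46 38 42
f 57 56 59
f 57 59 58
f 59 56 60
f 59 60 58
f 60 56 61
f 60 61 58
f 61 56 62
f 61 62 58
f 62 56 63
f 62 63 58
f 63 56 64
f 63 64 58
f 64 56 65
f 64 65 58
f 65 56 66
f 65 66 58
f 66 56 67
f 66 67 58
f 67 56 68
f 67 68 58
f 68 56 69
f 68 69 58
f 69 56 70
f 69 70 58
f 70 56 71
f 70 71 58
f 71 56 72
f 71 72 58
f 72 56 57
f 72 57 58
f 74 73 77
f 74 77 75
f 75 77 78
f 75 78 76
f 77 73 79
f 77 79 78
f 78 79 80
f 78 80 76
f 79 73 81
f 79 81 80
f 80 81 82
f 80 82 76
f 81 73 83
f 81 83 82
f 82 83 84
f 82 84 76
f 83 73 85
f 83 85 84
f 84 85 86
f 84 86 76
f 85 73 87
f 85 87 86
f 86 87 88
f 86 88 76
f 87 73 89
f 87 89 88
f 88 89 90
f 88 90 76
f 89 73 91
f 89 91 90
f 90 91 92
f 90 92 76
f 91 73 74
f 91 74 92
f 92 74 75
f 92 75 76
f 94 93 97
f 94 97 95
f 95 97 98
f 95 98 96
f 97 93 99
f 97 99 98
f 98 99 100
f 98 100 96
f 99 93 101
f 99 101 100
f 100 101 102
f 100 102 96
f 101 93 103
f 101 103 102
f 102 103 104
f 102 104 96
f 103 93 105
f 103 105 104
f 104 105 106
f 104 106 96
f 105 93 107
f 105 107 106
f 106 107 108
f 106 108 96
f 107 93 109
f 107 109 108
f 108 109 110
f 108 110 96
f 109 93 94
f 109 94 110
f 110 94 95
f 110 95 96



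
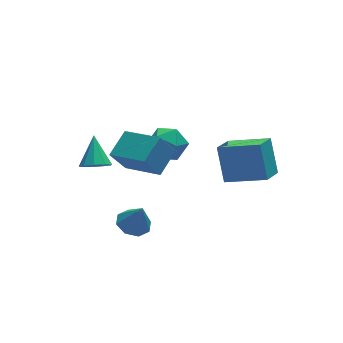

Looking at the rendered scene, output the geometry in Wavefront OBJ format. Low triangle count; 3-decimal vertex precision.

v -0.084 3.512 -2.777
v 0.587 2.76 -3.075
v -0.527 2.58 -1.425
v 0.144 1.828 -1.723
v 0.509 2.75 -1.376
v 0.783 3.327 -2.211
v -0.723 2.013 -2.289
v -0.449 2.59 -3.124
v 0.192 1.834 -2.774
v 0.954 2.289 -2.21
v -0.894 3.051 -2.29
v -0.132 3.506 -1.726
v 0.656 -2.659 -0.502
v 0.706 -1.657 1.064
v 1.532 -1.817 -1.068
v 1.582 -0.815 0.498
v 2.198 -3.805 0.182
v 2.248 -2.803 1.748
v 3.074 -2.963 -0.384
v 3.124 -1.961 1.182
v -2.448 1.5 -2.164
v -3.182 1.561 -0.997
v -1.386 2.374 -1.542
v -2.119 2.435 -0.375
v -1.421 -0.275 -1.425
v -2.154 -0.214 -0.258
v -0.358 0.599 -0.803
v -1.092 0.66 0.364
v -3.628 2.233 -2.255
v -2.958 1.889 -2.094
v -3.292 3.407 -1.145
v -2.893 2.238 -2.483
v -3.172 2.585 -2.765
v -3.664 2.766 -2.809
v -4.14 2.699 -2.593
v -4.376 2.413 -2.218
v -4.262 2.043 -1.861
v -3.852 1.762 -1.688
v -3.337 1.701 -1.78
v -2.93 -0.844 -3.936
v -2.393 -1.427 -4.214
v -2.61 -1.176 -2.624
v -2.114 -0.853 -4.137
v -2.313 -0.274 -3.941
v -2.873 -0.028 -3.743
v -3.466 -0.261 -3.657
v -3.745 -0.835 -3.735
v -3.546 -1.414 -3.93
v -2.986 -1.659 -4.129
f 1 12 6
f 1 6 2
f 1 2 8
f 1 8 11
f 1 11 12
f 2 6 10
f 6 12 5
f 12 11 3
f 11 8 7
f 8 2 9
f 4 10 5
f 4 5 3
f 4 3 7
f 4 7 9
f 4 9 10
f 5 10 6
f 3 5 12
f 7 3 11
f 9 7 8
f 10 9 2
f 14 16 13
f 17 14 13
f 13 16 15
f 15 17 13
f 14 20 16
f 18 14 17
f 18 20 14
f 16 20 15
f 19 17 15
f 15 20 19
f 19 18 17
f 20 18 19
f 22 24 21
f 25 22 21
f 21 24 23
f 23 25 21
f 22 28 24
f 26 22 25
f 26 28 22
f 24 28 23
f 27 25 23
f 23 28 27
f 27 26 25
f 28 26 27
f 30 29 32
f 30 32 31
f 32 29 33
f 32 33 31
f 33 29 34
f 33 34 31
f 34 29 35
f 34 35 31
f 35 29 36
f 35 36 31
f 36 29 37
f 36 37 31
f 37 29 38
f 37 38 31
f 38 29 39
f 38 39 31
f 39 29 30
f 39 30 31
f 41 40 43
f 41 43 42
f 43 40 44
f 43 44 42
f 44 40 45
f 44 45 42
f 45 40 46
f 45 46 42
f 46 40 47
f 46 47 42
f 47 40 48
f 47 48 42
f 48 40 49
f 48 49 42
f 49 40 41
f 49 41 42



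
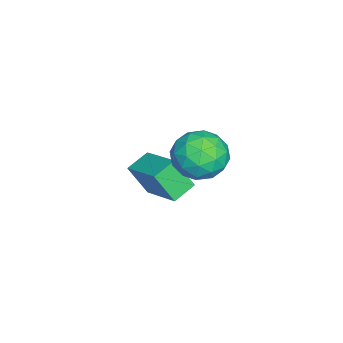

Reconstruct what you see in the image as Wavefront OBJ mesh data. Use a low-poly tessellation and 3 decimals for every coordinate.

v -0.108 -0.102 1.776
v 0.482 -0.129 0.855
v -1.242 -1.271 1.085
v -0.652 -1.298 0.164
v -0.247 -1.725 1.085
v 0.454 -1.002 1.513
v -1.214 -0.398 0.427
v -0.513 0.325 0.855
v -0.202 -0.312 0.022
v 0.396 -1.132 0.428
v -1.156 -0.268 1.512
v -0.558 -1.088 1.918
v 0.287 -0.013 1.376
v -1.047 -1.387 0.564
v -0.808 -1.638 1.105
v -0.462 -1.654 0.564
v 0.27 -0.526 1.763
v 0.617 -0.542 1.222
v 0.189 -1.48 1.357
v -1.377 -0.858 0.718
v -1.03 -0.874 0.177
v -0.298 0.254 1.376
v 0.048 0.238 0.835
v -0.949 0.08 0.583
v 0.231 -0.136 0.345
v -0.436 -0.823 -0.061
v -0.766 -0.294 0.094
v -0.354 0.131 0.345
v 0.582 -0.618 0.584
v -0.084 -1.306 0.178
v 0.154 -1.556 0.72
v 0.566 -1.132 0.971
v 0.18 -0.726 0.094
v -0.676 -0.094 1.762
v -1.342 -0.782 1.356
v -1.326 -0.268 0.969
v -0.914 0.156 1.22
v -0.324 -0.577 2.001
v -0.991 -1.264 1.595
v -0.406 -1.531 1.595
v 0.006 -1.106 1.846
v -0.94 -0.674 1.846
v -4.088 -2.652 -3.58
v -4.067 -3.399 -2.302
v -2.886 -1.373 -2.853
v -2.864 -2.12 -1.575
v -3.276 -3.22 -3.925
v -3.254 -3.967 -2.647
v -2.073 -1.941 -3.198
v -2.052 -2.688 -1.92
f 1 38 17
f 38 12 41
f 17 41 6
f 38 41 17
f 1 17 13
f 17 6 18
f 13 18 2
f 17 18 13
f 1 13 22
f 13 2 23
f 22 23 8
f 13 23 22
f 1 22 34
f 22 8 37
f 34 37 11
f 22 37 34
f 1 34 38
f 34 11 42
f 38 42 12
f 34 42 38
f 2 18 29
f 18 6 32
f 29 32 10
f 18 32 29
f 6 41 19
f 41 12 40
f 19 40 5
f 41 40 19
f 12 42 39
f 42 11 35
f 39 35 3
f 42 35 39
f 11 37 36
f 37 8 24
f 36 24 7
f 37 24 36
f 8 23 28
f 23 2 25
f 28 25 9
f 23 25 28
f 4 30 16
f 30 10 31
f 16 31 5
f 30 31 16
f 4 16 14
f 16 5 15
f 14 15 3
f 16 15 14
f 4 14 21
f 14 3 20
f 21 20 7
f 14 20 21
f 4 21 26
f 21 7 27
f 26 27 9
f 21 27 26
f 4 26 30
f 26 9 33
f 30 33 10
f 26 33 30
f 5 31 19
f 31 10 32
f 19 32 6
f 31 32 19
f 3 15 39
f 15 5 40
f 39 40 12
f 15 40 39
f 7 20 36
f 20 3 35
f 36 35 11
f 20 35 36
f 9 27 28
f 27 7 24
f 28 24 8
f 27 24 28
f 10 33 29
f 33 9 25
f 29 25 2
f 33 25 29
f 44 46 43
f 47 44 43
f 43 46 45
f 45 47 43
f 44 50 46
f 48 44 47
f 48 50 44
f 46 50 45
f 49 47 45
f 45 50 49
f 49 48 47
f 50 48 49



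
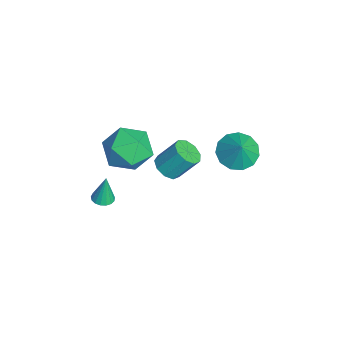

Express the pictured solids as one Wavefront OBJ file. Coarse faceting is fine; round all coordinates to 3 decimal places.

v -1.26 2.976 0.904
v -0.455 3.078 0.373
v -0.6 3.024 1.916
v -0.641 3.583 0.47
v -1.023 3.895 0.705
v -1.481 3.915 1.003
v -1.869 3.637 1.269
v -2.063 3.149 1.42
v -2.003 2.606 1.406
v -1.707 2.181 1.234
v -1.27 2.007 0.956
v -0.829 2.141 0.662
v -0.525 2.541 0.445
v -2.596 -2.81 -3.254
v -2.164 -2.488 -3.28
v -2.644 -2.63 -1.806
v -2.363 -2.326 -3.307
v -2.616 -2.275 -3.321
v -2.864 -2.346 -3.321
v -3.051 -2.524 -3.305
v -3.134 -2.767 -3.277
v -3.093 -3.021 -3.244
v -2.939 -3.226 -3.214
v -2.706 -3.335 -3.192
v -2.448 -3.325 -3.185
v -2.224 -3.197 -3.194
v -2.085 -2.98 -3.216
v -2.063 -2.724 -3.247
v -0.975 -1.125 2.017
v 0.018 -0.839 2.624
v -0.938 -2.901 2.796
v 0.055 -2.615 3.403
v -0.991 -2.106 3.691
v -1.014 -1.008 3.21
v 0.094 -2.732 2.21
v 0.071 -1.634 1.729
v 0.679 -1.832 2.744
v 0.008 -1.445 3.659
v -0.928 -2.295 1.761
v -1.599 -1.908 2.676
v -1.637 -0.039 -0.237
v -0.962 -0.26 -0.118
v -0.868 0.639 1.016
v -1.543 0.859 0.897
v -0.962 0.126 -0.424
v -0.868 1.025 0.71
v -1.277 0.435 -0.642
v -1.183 1.333 0.492
v -1.761 0.522 -0.671
v -1.667 1.42 0.463
v -2.187 0.346 -0.497
v -2.093 1.245 0.637
v -2.355 -0.01 -0.201
v -2.262 0.889 0.933
v -2.188 -0.379 0.078
v -2.094 0.519 1.212
v -1.762 -0.59 0.21
v -1.668 0.309 1.344
v -1.278 -0.543 0.132
v -1.184 0.356 1.266
f 2 1 4
f 2 4 3
f 4 1 5
f 4 5 3
f 5 1 6
f 5 6 3
f 6 1 7
f 6 7 3
f 7 1 8
f 7 8 3
f 8 1 9
f 8 9 3
f 9 1 10
f 9 10 3
f 10 1 11
f 10 11 3
f 11 1 12
f 11 12 3
f 12 1 13
f 12 13 3
f 13 1 2
f 13 2 3
f 15 14 17
f 15 17 16
f 17 14 18
f 17 18 16
f 18 14 19
f 18 19 16
f 19 14 20
f 19 20 16
f 20 14 21
f 20 21 16
f 21 14 22
f 21 22 16
f 22 14 23
f 22 23 16
f 23 14 24
f 23 24 16
f 24 14 25
f 24 25 16
f 25 14 26
f 25 26 16
f 26 14 27
f 26 27 16
f 27 14 28
f 27 28 16
f 28 14 15
f 28 15 16
f 29 40 34
f 29 34 30
f 29 30 36
f 29 36 39
f 29 39 40
f 30 34 38
f 34 40 33
f 40 39 31
f 39 36 35
f 36 30 37
f 32 38 33
f 32 33 31
f 32 31 35
f 32 35 37
f 32 37 38
f 33 38 34
f 31 33 40
f 35 31 39
f 37 35 36
f 38 37 30
f 42 41 45
f 42 45 43
f 43 45 46
f 43 46 44
f 45 41 47
f 45 47 46
f 46 47 48
f 46 48 44
f 47 41 49
f 47 49 48
f 48 49 50
f 48 50 44
f 49 41 51
f 49 51 50
f 50 51 52
f 50 52 44
f 51 41 53
f 51 53 52
f 52 53 54
f 52 54 44
f 53 41 55
f 53 55 54
f 54 55 56
f 54 56 44
f 55 41 57
f 55 57 56
f 56 57 58
f 56 58 44
f 57 41 59
f 57 59 58
f 58 59 60
f 58 60 44
f 59 41 42
f 59 42 60
f 60 42 43
f 60 43 44



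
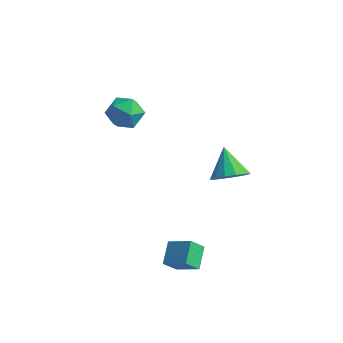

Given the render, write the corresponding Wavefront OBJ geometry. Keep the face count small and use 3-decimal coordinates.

v -1.589 0.551 2.936
v -1.287 0.15 2.097
v -1.873 -0.89 3.523
v -1.571 -1.291 2.684
v -0.929 -0.847 3.272
v -0.753 0.044 2.909
v -2.407 -0.784 2.711
v -2.231 0.107 2.348
v -1.793 -0.675 1.958
v -0.879 -0.714 2.304
v -2.281 -0.026 3.316
v -1.367 -0.065 3.662
v 2.786 -3.766 -3.212
v 3.941 -3.695 -2.598
v 2.403 -2.792 -2.604
v 3.558 -2.721 -1.991
v 3.122 -3.199 -3.909
v 4.277 -3.128 -3.296
v 2.739 -2.225 -3.302
v 3.894 -2.154 -2.688
v 1.992 2.958 -2.523
v 2.547 2.578 -1.825
v 1.088 3.782 -1.357
v 2.785 3.047 -1.972
v 2.771 3.488 -2.295
v 2.509 3.761 -2.69
v 2.084 3.779 -3.032
v 1.628 3.536 -3.213
v 1.289 3.109 -3.174
v 1.172 2.635 -2.929
v 1.316 2.263 -2.556
v 1.674 2.112 -2.171
v 2.133 2.229 -1.899
f 1 12 6
f 1 6 2
f 1 2 8
f 1 8 11
f 1 11 12
f 2 6 10
f 6 12 5
f 12 11 3
f 11 8 7
f 8 2 9
f 4 10 5
f 4 5 3
f 4 3 7
f 4 7 9
f 4 9 10
f 5 10 6
f 3 5 12
f 7 3 11
f 9 7 8
f 10 9 2
f 14 16 13
f 17 14 13
f 13 16 15
f 15 17 13
f 14 20 16
f 18 14 17
f 18 20 14
f 16 20 15
f 19 17 15
f 15 20 19
f 19 18 17
f 20 18 19
f 22 21 24
f 22 24 23
f 24 21 25
f 24 25 23
f 25 21 26
f 25 26 23
f 26 21 27
f 26 27 23
f 27 21 28
f 27 28 23
f 28 21 29
f 28 29 23
f 29 21 30
f 29 30 23
f 30 21 31
f 30 31 23
f 31 21 32
f 31 32 23
f 32 21 33
f 32 33 23
f 33 21 22
f 33 22 23



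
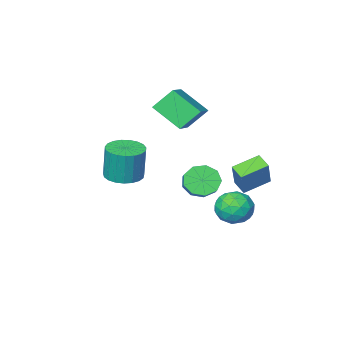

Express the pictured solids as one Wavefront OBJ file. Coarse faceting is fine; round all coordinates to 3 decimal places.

v -2.636 2.591 -0.753
v -4.21 2.772 -0.192
v -2.683 3.448 -1.16
v -4.256 3.629 -0.599
v -1.904 3.471 1.019
v -3.477 3.652 1.58
v -1.95 4.328 0.612
v -3.524 4.509 1.173
v 2.578 -0.22 -0.076
v 3.489 -0.833 -0.008
v 3.453 -0.652 2.104
v 2.542 -0.04 2.036
v 3.661 -0.41 -0.041
v 3.625 -0.23 2.071
v 3.646 0.045 -0.08
v 3.609 0.226 2.032
v 3.446 0.455 -0.119
v 3.409 0.635 1.993
v 3.096 0.748 -0.15
v 3.059 0.928 1.962
v 2.656 0.873 -0.168
v 2.62 1.054 1.944
v 2.203 0.81 -0.17
v 2.167 0.99 1.942
v 1.815 0.568 -0.157
v 1.779 0.748 1.955
v 1.559 0.19 -0.129
v 1.522 0.371 1.983
v 1.479 -0.259 -0.092
v 1.442 -0.078 2.02
v 1.589 -0.701 -0.052
v 1.553 -0.521 2.06
v 1.87 -1.06 -0.017
v 1.834 -0.88 2.095
v 2.274 -1.274 0.009
v 2.237 -1.093 2.121
v 2.73 -1.306 0.019
v 2.693 -1.125 2.131
v 3.16 -1.15 0.013
v 3.123 -0.969 2.125
v -2.006 -4.307 2.418
v -3.113 -3.939 3.627
v -2.882 -2.791 1.154
v -3.989 -2.423 2.362
v -0.651 -2.857 3.218
v -1.758 -2.489 4.426
v -1.527 -1.341 1.953
v -2.634 -0.973 3.162
v -3.839 2.312 -3.215
v -2.754 1.908 -2.903
v -4.186 0.652 -4.157
v -3.101 0.248 -3.845
v -3.951 0.386 -3.012
v -3.737 1.412 -2.43
v -3.203 1.148 -4.63
v -2.989 2.174 -4.048
v -2.361 1.189 -3.778
v -2.824 0.718 -2.778
v -4.116 1.842 -4.282
v -4.579 1.371 -3.282
v -3.266 2.255 -2.976
v -3.674 0.305 -4.084
v -4.174 0.385 -3.594
v -3.536 0.148 -3.411
v -3.844 1.964 -2.698
v -3.206 1.727 -2.515
v -3.91 0.832 -2.579
v -3.734 0.833 -4.545
v -3.096 0.596 -4.362
v -3.404 2.412 -3.649
v -2.766 2.175 -3.466
v -3.03 1.728 -4.481
v -2.397 1.596 -3.307
v -2.601 0.62 -3.861
v -2.661 1.149 -4.323
v -2.535 1.752 -3.98
v -2.669 1.319 -2.719
v -2.873 0.343 -3.273
v -3.373 0.424 -2.783
v -3.247 1.027 -2.441
v -2.438 0.896 -3.234
v -4.067 2.217 -3.787
v -4.271 1.241 -4.341
v -3.693 1.533 -4.619
v -3.567 2.136 -4.277
v -4.339 1.94 -3.199
v -4.543 0.964 -3.753
v -4.405 0.808 -3.08
v -4.279 1.411 -2.737
v -4.502 1.664 -3.826
v -2.045 0.043 -1.717
v -1.057 -0.25 -1.963
v -0.646 0.604 -1.329
v -1.635 0.897 -1.083
v -1.302 0.229 -2.449
v -0.891 1.083 -1.815
v -1.894 0.621 -2.593
v -1.484 1.475 -1.959
v -2.558 0.743 -2.327
v -2.147 1.596 -1.693
v -2.982 0.537 -1.775
v -2.571 1.39 -1.141
v -2.967 0.1 -1.197
v -2.557 0.954 -0.563
v -2.521 -0.363 -0.862
v -2.111 0.49 -0.227
v -1.853 -0.637 -0.927
v -1.442 0.217 -0.293
v -1.274 -0.592 -1.362
v -0.864 0.262 -0.727
f 2 4 1
f 5 2 1
f 1 4 3
f 3 5 1
f 2 8 4
f 6 2 5
f 6 8 2
f 4 8 3
f 7 5 3
f 3 8 7
f 7 6 5
f 8 6 7
f 10 9 13
f 10 13 11
f 11 13 14
f 11 14 12
f 13 9 15
f 13 15 14
f 14 15 16
f 14 16 12
f 15 9 17
f 15 17 16
f 16 17 18
f 16 18 12
f 17 9 19
f 17 19 18
f 18 19 20
f 18 20 12
f 19 9 21
f 19 21 20
f 20 21 22
f 20 22 12
f 21 9 23
f 21 23 22
f 22 23 24
f 22 24 12
f 23 9 25
f 23 25 24
f 24 25 26
f 24 26 12
f 25 9 27
f 25 27 26
f 26 27 28
f 26 28 12
f 27 9 29
f 27 29 28
f 28 29 30
f 28 30 12
f 29 9 31
f 29 31 30
f 30 31 32
f 30 32 12
f 31 9 33
f 31 33 32
f 32 33 34
f 32 34 12
f 33 9 35
f 33 35 34
f 34 35 36
f 34 36 12
f 35 9 37
f 35 37 36
f 36 37 38
f 36 38 12
f 37 9 39
f 37 39 38
f 38 39 40
f 38 40 12
f 39 9 10
f 39 10 40
f 40 10 11
f 40 11 12
f 42 44 41
f 45 42 41
f 41 44 43
f 43 45 41
f 42 48 44
f 46 42 45
f 46 48 42
f 44 48 43
f 47 45 43
f 43 48 47
f 47 46 45
f 48 46 47
f 49 86 65
f 86 60 89
f 65 89 54
f 86 89 65
f 49 65 61
f 65 54 66
f 61 66 50
f 65 66 61
f 49 61 70
f 61 50 71
f 70 71 56
f 61 71 70
f 49 70 82
f 70 56 85
f 82 85 59
f 70 85 82
f 49 82 86
f 82 59 90
f 86 90 60
f 82 90 86
f 50 66 77
f 66 54 80
f 77 80 58
f 66 80 77
f 54 89 67
f 89 60 88
f 67 88 53
f 89 88 67
f 60 90 87
f 90 59 83
f 87 83 51
f 90 83 87
f 59 85 84
f 85 56 72
f 84 72 55
f 85 72 84
f 56 71 76
f 71 50 73
f 76 73 57
f 71 73 76
f 52 78 64
f 78 58 79
f 64 79 53
f 78 79 64
f 52 64 62
f 64 53 63
f 62 63 51
f 64 63 62
f 52 62 69
f 62 51 68
f 69 68 55
f 62 68 69
f 52 69 74
f 69 55 75
f 74 75 57
f 69 75 74
f 52 74 78
f 74 57 81
f 78 81 58
f 74 81 78
f 53 79 67
f 79 58 80
f 67 80 54
f 79 80 67
f 51 63 87
f 63 53 88
f 87 88 60
f 63 88 87
f 55 68 84
f 68 51 83
f 84 83 59
f 68 83 84
f 57 75 76
f 75 55 72
f 76 72 56
f 75 72 76
f 58 81 77
f 81 57 73
f 77 73 50
f 81 73 77
f 92 91 95
f 92 95 93
f 93 95 96
f 93 96 94
f 95 91 97
f 95 97 96
f 96 97 98
f 96 98 94
f 97 91 99
f 97 99 98
f 98 99 100
f 98 100 94
f 99 91 101
f 99 101 100
f 100 101 102
f 100 102 94
f 101 91 103
f 101 103 102
f 102 103 104
f 102 104 94
f 103 91 105
f 103 105 104
f 104 105 106
f 104 106 94
f 105 91 107
f 105 107 106
f 106 107 108
f 106 108 94
f 107 91 109
f 107 109 108
f 108 109 110
f 108 110 94
f 109 91 92
f 109 92 110
f 110 92 93
f 110 93 94



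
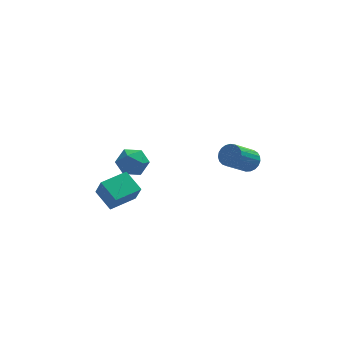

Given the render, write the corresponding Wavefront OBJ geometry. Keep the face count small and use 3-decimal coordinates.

v -2.561 3.204 0.446
v -1.57 3.362 0.879
v -2.45 1.478 0.821
v -1.459 1.636 1.254
v -2.344 2.035 1.756
v -2.413 3.101 1.525
v -1.607 1.739 0.175
v -1.676 2.805 -0.056
v -0.98 2.456 0.712
v -1.436 2.639 1.689
v -2.584 2.201 0.011
v -3.04 2.384 0.988
v 4.45 -0.208 2.286
v 5.036 -0.673 2.539
v 3.757 -1.576 3.847
v 3.17 -1.112 3.594
v 5.061 -0.415 2.742
v 3.782 -1.319 4.049
v 4.98 -0.122 2.865
v 3.701 -1.025 4.172
v 4.808 0.156 2.889
v 3.528 -0.747 4.196
v 4.573 0.372 2.808
v 3.294 -0.532 4.115
v 4.317 0.487 2.637
v 3.038 -0.416 3.944
v 4.084 0.482 2.406
v 2.805 -0.422 3.713
v 3.915 0.357 2.154
v 2.635 -0.546 3.461
v 3.837 0.135 1.924
v 2.558 -0.768 3.231
v 3.866 -0.147 1.758
v 2.587 -1.05 3.065
v 3.996 -0.439 1.683
v 2.716 -1.342 2.99
v 4.204 -0.691 1.712
v 2.924 -1.595 3.019
v 4.454 -0.86 1.84
v 3.175 -1.764 3.147
v 4.704 -0.917 2.046
v 3.425 -1.82 3.353
v 4.91 -0.85 2.293
v 3.631 -1.754 3.6
v -3.888 -2.908 1.013
v -3.627 -3.501 2.254
v -4.589 -1.754 1.711
v -4.328 -2.347 2.952
v -2.352 -2.033 1.108
v -2.091 -2.626 2.349
v -3.053 -0.879 1.806
v -2.792 -1.472 3.047
f 1 12 6
f 1 6 2
f 1 2 8
f 1 8 11
f 1 11 12
f 2 6 10
f 6 12 5
f 12 11 3
f 11 8 7
f 8 2 9
f 4 10 5
f 4 5 3
f 4 3 7
f 4 7 9
f 4 9 10
f 5 10 6
f 3 5 12
f 7 3 11
f 9 7 8
f 10 9 2
f 14 13 17
f 14 17 15
f 15 17 18
f 15 18 16
f 17 13 19
f 17 19 18
f 18 19 20
f 18 20 16
f 19 13 21
f 19 21 20
f 20 21 22
f 20 22 16
f 21 13 23
f 21 23 22
f 22 23 24
f 22 24 16
f 23 13 25
f 23 25 24
f 24 25 26
f 24 26 16
f 25 13 27
f 25 27 26
f 26 27 28
f 26 28 16
f 27 13 29
f 27 29 28
f 28 29 30
f 28 30 16
f 29 13 31
f 29 31 30
f 30 31 32
f 30 32 16
f 31 13 33
f 31 33 32
f 32 33 34
f 32 34 16
f 33 13 35
f 33 35 34
f 34 35 36
f 34 36 16
f 35 13 37
f 35 37 36
f 36 37 38
f 36 38 16
f 37 13 39
f 37 39 38
f 38 39 40
f 38 40 16
f 39 13 41
f 39 41 40
f 40 41 42
f 40 42 16
f 41 13 43
f 41 43 42
f 42 43 44
f 42 44 16
f 43 13 14
f 43 14 44
f 44 14 15
f 44 15 16
f 46 48 45
f 49 46 45
f 45 48 47
f 47 49 45
f 46 52 48
f 50 46 49
f 50 52 46
f 48 52 47
f 51 49 47
f 47 52 51
f 51 50 49
f 52 50 51



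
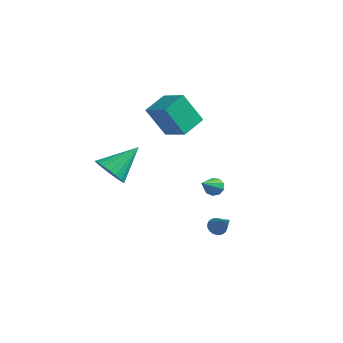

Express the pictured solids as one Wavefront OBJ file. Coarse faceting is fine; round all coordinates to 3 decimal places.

v -1.422 1.566 1.674
v -2.279 1.065 3.364
v -1.303 2.953 2.145
v -2.16 2.452 3.835
v 0.02 1.228 2.305
v -0.837 0.727 3.995
v 0.139 2.615 2.776
v -0.718 2.114 4.466
v 0.395 3.257 -2.345
v 0.96 3.328 -2.37
v 0.625 1.803 -1.275
v 0.814 3.527 -2.068
v 0.472 3.6 -1.897
v 0.094 3.512 -1.935
v -0.143 3.305 -2.165
v -0.128 3.075 -2.48
v 0.132 2.931 -2.732
v 0.515 2.939 -2.803
v 0.843 3.095 -2.66
v 2.21 0.934 -3.416
v 2.527 0.716 -3.795
v 3.19 0.566 -2.384
v 2.598 0.914 -3.791
v 2.61 1.115 -3.731
v 2.561 1.289 -3.622
v 2.459 1.409 -3.483
v 2.319 1.457 -3.333
v 2.162 1.425 -3.195
v 2.013 1.318 -3.092
v 1.893 1.153 -3.038
v 1.822 0.954 -3.041
v 1.811 0.753 -3.102
v 1.859 0.579 -3.21
v 1.962 0.459 -3.35
v 2.102 0.412 -3.5
v 2.259 0.444 -3.637
v 2.408 0.55 -3.741
v -2.19 -2.009 0.403
v -1.389 -2.524 0.676
v -1.59 -0.431 1.617
v -1.252 -2.321 0.345
v -1.277 -2.065 0.024
v -1.459 -1.799 -0.231
v -1.768 -1.569 -0.377
v -2.15 -1.416 -0.388
v -2.539 -1.365 -0.263
v -2.867 -1.426 -0.022
v -3.078 -1.587 0.292
v -3.136 -1.822 0.626
v -3.03 -2.089 0.921
v -2.778 -2.342 1.126
v -2.425 -2.538 1.206
v -2.031 -2.642 1.148
v -1.665 -2.637 0.96
f 2 4 1
f 5 2 1
f 1 4 3
f 3 5 1
f 2 8 4
f 6 2 5
f 6 8 2
f 4 8 3
f 7 5 3
f 3 8 7
f 7 6 5
f 8 6 7
f 10 9 12
f 10 12 11
f 12 9 13
f 12 13 11
f 13 9 14
f 13 14 11
f 14 9 15
f 14 15 11
f 15 9 16
f 15 16 11
f 16 9 17
f 16 17 11
f 17 9 18
f 17 18 11
f 18 9 19
f 18 19 11
f 19 9 10
f 19 10 11
f 21 20 23
f 21 23 22
f 23 20 24
f 23 24 22
f 24 20 25
f 24 25 22
f 25 20 26
f 25 26 22
f 26 20 27
f 26 27 22
f 27 20 28
f 27 28 22
f 28 20 29
f 28 29 22
f 29 20 30
f 29 30 22
f 30 20 31
f 30 31 22
f 31 20 32
f 31 32 22
f 32 20 33
f 32 33 22
f 33 20 34
f 33 34 22
f 34 20 35
f 34 35 22
f 35 20 36
f 35 36 22
f 36 20 37
f 36 37 22
f 37 20 21
f 37 21 22
f 39 38 41
f 39 41 40
f 41 38 42
f 41 42 40
f 42 38 43
f 42 43 40
f 43 38 44
f 43 44 40
f 44 38 45
f 44 45 40
f 45 38 46
f 45 46 40
f 46 38 47
f 46 47 40
f 47 38 48
f 47 48 40
f 48 38 49
f 48 49 40
f 49 38 50
f 49 50 40
f 50 38 51
f 50 51 40
f 51 38 52
f 51 52 40
f 52 38 53
f 52 53 40
f 53 38 54
f 53 54 40
f 54 38 39
f 54 39 40



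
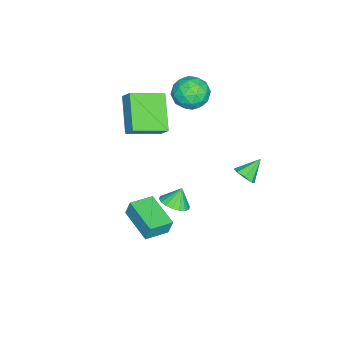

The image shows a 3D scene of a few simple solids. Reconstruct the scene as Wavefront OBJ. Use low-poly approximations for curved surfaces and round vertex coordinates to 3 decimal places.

v 0.907 -0.623 -0.882
v 0.897 -0.383 -0.014
v 2.061 0.811 -1.264
v 2.05 1.051 -0.397
v 1.91 -1.371 -0.663
v 1.899 -1.131 0.204
v 3.063 0.063 -1.046
v 3.053 0.303 -0.178
v -2.934 -3.365 3.227
v -2.649 -2.869 3.896
v -4.039 -1.967 2.661
v -3.754 -1.471 3.33
v -1.346 -2.609 1.99
v -1.061 -2.113 2.659
v -2.451 -1.211 1.424
v -2.166 -0.715 2.093
v -2.085 3.134 -0.08
v -1.788 2.869 0.408
v -2.875 3.686 0.7
v -1.603 3.298 0.291
v -1.701 3.631 -0.043
v -2.023 3.673 -0.399
v -2.382 3.399 -0.568
v -2.567 2.969 -0.451
v -2.47 2.636 -0.117
v -2.147 2.594 0.239
v -4.016 0.65 3.418
v -3.144 0.603 3.924
v -4.296 -0.923 3.756
v -3.424 -0.97 4.262
v -4.193 -0.43 4.631
v -4.02 0.543 4.421
v -3.42 -0.863 3.259
v -3.247 0.11 3.049
v -2.776 -0.331 3.825
v -3.253 -0.064 4.673
v -4.187 -0.256 3.007
v -4.664 0.011 3.855
v -3.555 0.765 3.641
v -3.885 -1.085 4.039
v -4.337 -0.767 4.256
v -3.824 -0.794 4.553
v -4.07 0.729 3.934
v -3.558 0.702 4.231
v -4.174 0.094 4.647
v -3.882 -1.022 3.449
v -3.37 -1.049 3.746
v -3.616 0.474 3.127
v -3.103 0.447 3.424
v -3.266 -0.414 3.033
v -2.826 0.188 3.881
v -2.991 -0.737 4.08
v -2.989 -0.674 3.49
v -2.887 -0.102 3.367
v -3.107 0.345 4.379
v -3.272 -0.579 4.578
v -3.724 -0.262 4.795
v -3.622 0.31 4.672
v -2.89 -0.204 4.321
v -4.168 0.259 3.102
v -4.333 -0.665 3.301
v -3.818 -0.63 3.008
v -3.716 -0.058 2.885
v -4.449 0.417 3.6
v -4.614 -0.508 3.799
v -4.553 -0.218 4.313
v -4.451 0.354 4.19
v -4.55 -0.116 3.359
v -1.333 -0.117 -2.735
v -0.839 -0.617 -2.354
v -1.767 0.117 -1.865
v -0.66 -0.309 -2.348
v -0.615 0.037 -2.419
v -0.712 0.352 -2.552
v -0.932 0.575 -2.721
v -1.232 0.661 -2.894
v -1.552 0.592 -3.034
v -1.828 0.383 -3.116
v -2.007 0.075 -3.122
v -2.052 -0.271 -3.052
v -1.955 -0.586 -2.918
v -1.735 -0.809 -2.749
v -1.435 -0.895 -2.577
v -1.115 -0.826 -2.436
f 2 4 1
f 5 2 1
f 1 4 3
f 3 5 1
f 2 8 4
f 6 2 5
f 6 8 2
f 4 8 3
f 7 5 3
f 3 8 7
f 7 6 5
f 8 6 7
f 10 12 9
f 13 10 9
f 9 12 11
f 11 13 9
f 10 16 12
f 14 10 13
f 14 16 10
f 12 16 11
f 15 13 11
f 11 16 15
f 15 14 13
f 16 14 15
f 18 17 20
f 18 20 19
f 20 17 21
f 20 21 19
f 21 17 22
f 21 22 19
f 22 17 23
f 22 23 19
f 23 17 24
f 23 24 19
f 24 17 25
f 24 25 19
f 25 17 26
f 25 26 19
f 26 17 18
f 26 18 19
f 27 64 43
f 64 38 67
f 43 67 32
f 64 67 43
f 27 43 39
f 43 32 44
f 39 44 28
f 43 44 39
f 27 39 48
f 39 28 49
f 48 49 34
f 39 49 48
f 27 48 60
f 48 34 63
f 60 63 37
f 48 63 60
f 27 60 64
f 60 37 68
f 64 68 38
f 60 68 64
f 28 44 55
f 44 32 58
f 55 58 36
f 44 58 55
f 32 67 45
f 67 38 66
f 45 66 31
f 67 66 45
f 38 68 65
f 68 37 61
f 65 61 29
f 68 61 65
f 37 63 62
f 63 34 50
f 62 50 33
f 63 50 62
f 34 49 54
f 49 28 51
f 54 51 35
f 49 51 54
f 30 56 42
f 56 36 57
f 42 57 31
f 56 57 42
f 30 42 40
f 42 31 41
f 40 41 29
f 42 41 40
f 30 40 47
f 40 29 46
f 47 46 33
f 40 46 47
f 30 47 52
f 47 33 53
f 52 53 35
f 47 53 52
f 30 52 56
f 52 35 59
f 56 59 36
f 52 59 56
f 31 57 45
f 57 36 58
f 45 58 32
f 57 58 45
f 29 41 65
f 41 31 66
f 65 66 38
f 41 66 65
f 33 46 62
f 46 29 61
f 62 61 37
f 46 61 62
f 35 53 54
f 53 33 50
f 54 50 34
f 53 50 54
f 36 59 55
f 59 35 51
f 55 51 28
f 59 51 55
f 70 69 72
f 70 72 71
f 72 69 73
f 72 73 71
f 73 69 74
f 73 74 71
f 74 69 75
f 74 75 71
f 75 69 76
f 75 76 71
f 76 69 77
f 76 77 71
f 77 69 78
f 77 78 71
f 78 69 79
f 78 79 71
f 79 69 80
f 79 80 71
f 80 69 81
f 80 81 71
f 81 69 82
f 81 82 71
f 82 69 83
f 82 83 71
f 83 69 84
f 83 84 71
f 84 69 70
f 84 70 71



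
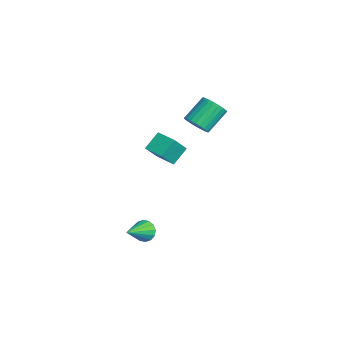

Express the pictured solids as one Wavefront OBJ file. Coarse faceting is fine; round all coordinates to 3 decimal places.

v -3.439 2.419 0.2
v -2.822 2.205 0.774
v -3.463 3.466 1.934
v -4.081 3.681 1.36
v -2.665 2.448 0.596
v -3.307 3.71 1.757
v -2.627 2.687 0.358
v -3.268 3.948 1.518
v -2.712 2.885 0.096
v -3.353 4.146 1.256
v -2.908 3.012 -0.151
v -3.549 4.273 1.01
v -3.184 3.049 -0.344
v -3.826 4.31 0.817
v -3.5 2.99 -0.454
v -4.141 4.251 0.706
v -3.806 2.844 -0.465
v -4.448 4.105 0.695
v -4.057 2.634 -0.374
v -4.698 3.895 0.786
v -4.213 2.39 -0.197
v -4.855 3.652 0.964
v -4.252 2.152 0.042
v -4.893 3.413 1.202
v -4.167 1.954 0.304
v -4.808 3.215 1.464
v -3.971 1.827 0.55
v -4.612 3.088 1.711
v -3.694 1.79 0.743
v -4.336 3.051 1.904
v -3.379 1.849 0.854
v -4.02 3.11 2.014
v -3.072 1.995 0.865
v -3.714 3.256 2.025
v 3.391 -2.225 -3.24
v 3.821 -2.255 -3.817
v 4.409 -3.435 -2.42
v 3.966 -1.987 -3.602
v 3.957 -1.783 -3.29
v 3.797 -1.698 -2.965
v 3.527 -1.754 -2.713
v 3.222 -1.936 -2.603
v 2.961 -2.196 -2.663
v 2.816 -2.464 -2.878
v 2.825 -2.668 -3.19
v 2.986 -2.753 -3.515
v 3.256 -2.697 -3.767
v 3.561 -2.515 -3.877
v -1.6 -0.303 -0.825
v -0.992 -1.141 0.381
v -2.098 0.56 0.025
v -1.489 -0.278 1.232
v -0.531 0.378 -0.892
v 0.078 -0.46 0.315
v -1.028 1.241 -0.041
v -0.42 0.403 1.165
f 2 1 5
f 2 5 3
f 3 5 6
f 3 6 4
f 5 1 7
f 5 7 6
f 6 7 8
f 6 8 4
f 7 1 9
f 7 9 8
f 8 9 10
f 8 10 4
f 9 1 11
f 9 11 10
f 10 11 12
f 10 12 4
f 11 1 13
f 11 13 12
f 12 13 14
f 12 14 4
f 13 1 15
f 13 15 14
f 14 15 16
f 14 16 4
f 15 1 17
f 15 17 16
f 16 17 18
f 16 18 4
f 17 1 19
f 17 19 18
f 18 19 20
f 18 20 4
f 19 1 21
f 19 21 20
f 20 21 22
f 20 22 4
f 21 1 23
f 21 23 22
f 22 23 24
f 22 24 4
f 23 1 25
f 23 25 24
f 24 25 26
f 24 26 4
f 25 1 27
f 25 27 26
f 26 27 28
f 26 28 4
f 27 1 29
f 27 29 28
f 28 29 30
f 28 30 4
f 29 1 31
f 29 31 30
f 30 31 32
f 30 32 4
f 31 1 33
f 31 33 32
f 32 33 34
f 32 34 4
f 33 1 2
f 33 2 34
f 34 2 3
f 34 3 4
f 36 35 38
f 36 38 37
f 38 35 39
f 38 39 37
f 39 35 40
f 39 40 37
f 40 35 41
f 40 41 37
f 41 35 42
f 41 42 37
f 42 35 43
f 42 43 37
f 43 35 44
f 43 44 37
f 44 35 45
f 44 45 37
f 45 35 46
f 45 46 37
f 46 35 47
f 46 47 37
f 47 35 48
f 47 48 37
f 48 35 36
f 48 36 37
f 50 52 49
f 53 50 49
f 49 52 51
f 51 53 49
f 50 56 52
f 54 50 53
f 54 56 50
f 52 56 51
f 55 53 51
f 51 56 55
f 55 54 53
f 56 54 55



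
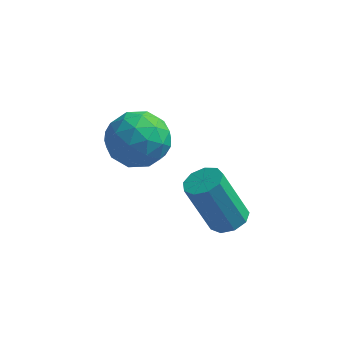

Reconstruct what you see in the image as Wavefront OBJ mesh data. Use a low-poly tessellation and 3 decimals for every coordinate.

v 1.203 0.506 2.388
v 1.734 0.292 2.598
v 1.008 0.14 4.282
v 0.477 0.354 4.072
v 1.725 0.708 2.631
v 0.999 0.556 4.315
v 1.471 1.029 2.551
v 0.745 0.877 4.235
v 1.092 1.106 2.394
v 0.366 0.954 4.078
v 0.765 0.902 2.235
v 0.039 0.75 3.919
v 0.643 0.513 2.147
v -0.083 0.361 3.831
v 0.783 0.12 2.172
v 0.057 -0.032 3.856
v 1.119 -0.091 2.298
v 0.393 -0.244 3.982
v 1.495 -0.024 2.466
v 0.769 -0.176 4.15
v -1.491 2.792 4.263
v -1.013 2.355 3.447
v -2.987 2.405 3.593
v -2.509 1.968 2.777
v -2.451 1.521 3.715
v -1.526 1.76 4.129
v -2.474 3 2.911
v -1.549 3.239 3.325
v -1.62 2.484 2.612
v -1.606 1.57 3.109
v -2.394 3.19 3.931
v -2.38 2.276 4.428
v -1.121 2.608 3.914
v -2.879 2.152 3.126
v -2.845 1.889 3.678
v -2.564 1.633 3.198
v -1.422 2.258 4.315
v -1.141 2.001 3.835
v -1.987 1.51 3.993
v -2.859 2.759 3.205
v -2.578 2.502 2.725
v -1.436 3.127 3.842
v -1.155 2.871 3.362
v -2.013 3.25 3.047
v -1.197 2.427 2.943
v -2.076 2.199 2.55
v -2.055 2.806 2.628
v -1.512 2.946 2.871
v -1.189 1.889 3.236
v -2.068 1.662 2.842
v -2.034 1.399 3.393
v -1.49 1.539 3.637
v -1.546 1.965 2.745
v -1.932 3.098 4.198
v -2.811 2.871 3.804
v -2.51 3.221 3.403
v -1.966 3.361 3.647
v -1.924 2.561 4.49
v -2.803 2.333 4.097
v -2.488 1.814 4.169
v -1.945 1.954 4.412
v -2.454 2.795 4.295
f 2 1 5
f 2 5 3
f 3 5 6
f 3 6 4
f 5 1 7
f 5 7 6
f 6 7 8
f 6 8 4
f 7 1 9
f 7 9 8
f 8 9 10
f 8 10 4
f 9 1 11
f 9 11 10
f 10 11 12
f 10 12 4
f 11 1 13
f 11 13 12
f 12 13 14
f 12 14 4
f 13 1 15
f 13 15 14
f 14 15 16
f 14 16 4
f 15 1 17
f 15 17 16
f 16 17 18
f 16 18 4
f 17 1 19
f 17 19 18
f 18 19 20
f 18 20 4
f 19 1 2
f 19 2 20
f 20 2 3
f 20 3 4
f 21 58 37
f 58 32 61
f 37 61 26
f 58 61 37
f 21 37 33
f 37 26 38
f 33 38 22
f 37 38 33
f 21 33 42
f 33 22 43
f 42 43 28
f 33 43 42
f 21 42 54
f 42 28 57
f 54 57 31
f 42 57 54
f 21 54 58
f 54 31 62
f 58 62 32
f 54 62 58
f 22 38 49
f 38 26 52
f 49 52 30
f 38 52 49
f 26 61 39
f 61 32 60
f 39 60 25
f 61 60 39
f 32 62 59
f 62 31 55
f 59 55 23
f 62 55 59
f 31 57 56
f 57 28 44
f 56 44 27
f 57 44 56
f 28 43 48
f 43 22 45
f 48 45 29
f 43 45 48
f 24 50 36
f 50 30 51
f 36 51 25
f 50 51 36
f 24 36 34
f 36 25 35
f 34 35 23
f 36 35 34
f 24 34 41
f 34 23 40
f 41 40 27
f 34 40 41
f 24 41 46
f 41 27 47
f 46 47 29
f 41 47 46
f 24 46 50
f 46 29 53
f 50 53 30
f 46 53 50
f 25 51 39
f 51 30 52
f 39 52 26
f 51 52 39
f 23 35 59
f 35 25 60
f 59 60 32
f 35 60 59
f 27 40 56
f 40 23 55
f 56 55 31
f 40 55 56
f 29 47 48
f 47 27 44
f 48 44 28
f 47 44 48
f 30 53 49
f 53 29 45
f 49 45 22
f 53 45 49

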